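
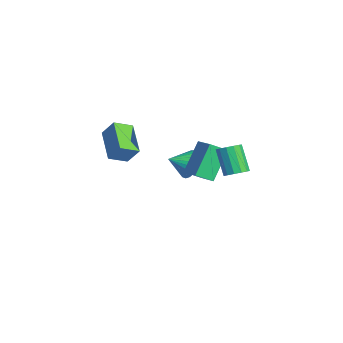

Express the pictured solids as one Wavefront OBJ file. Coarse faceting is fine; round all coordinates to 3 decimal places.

v -1.146 -3.172 1.566
v -2.843 -2.926 2.261
v -1.2 -2.184 1.084
v -2.897 -1.939 1.779
v -0.703 -2.701 2.481
v -2.4 -2.456 3.176
v -0.757 -1.714 1.999
v -2.454 -1.468 2.694
v -2.062 1.004 -1.043
v -2.871 2.063 0.461
v -1.996 1.926 -1.657
v -2.805 2.985 -0.152
v -0.975 1.215 -0.608
v -1.784 2.274 0.897
v -0.909 2.137 -1.221
v -1.718 3.196 0.283
v 3.109 1.707 2.161
v 3.499 2.086 2.479
v 2.541 2.051 3.697
v 2.151 1.673 3.379
v 3.273 2.298 2.307
v 2.315 2.263 3.525
v 2.994 2.323 2.088
v 2.036 2.288 3.306
v 2.752 2.152 1.893
v 1.794 2.117 3.111
v 2.623 1.84 1.783
v 1.665 1.805 3.001
v 2.649 1.486 1.792
v 1.691 1.451 3.01
v 2.82 1.202 1.919
v 1.862 1.168 3.137
v 3.084 1.079 2.123
v 2.126 1.044 3.341
v 3.355 1.155 2.339
v 2.397 1.12 3.557
v 3.548 1.407 2.498
v 2.59 1.372 3.716
v 3.602 1.754 2.55
v 2.644 1.719 3.768
v -3.562 1.865 -1.656
v -2.873 2.118 -1.135
v -3.618 0.755 -1.044
v -3.168 2.241 -0.94
v -3.531 2.299 -0.868
v -3.899 2.282 -0.933
v -4.209 2.192 -1.123
v -4.407 2.047 -1.405
v -4.459 1.87 -1.731
v -4.356 1.692 -2.044
v -4.115 1.544 -2.289
v -3.779 1.452 -2.426
v -3.405 1.431 -2.429
v -3.059 1.485 -2.299
v -2.799 1.606 -2.057
v -2.671 1.771 -1.747
v -2.698 1.952 -1.421
f 2 4 1
f 5 2 1
f 1 4 3
f 3 5 1
f 2 8 4
f 6 2 5
f 6 8 2
f 4 8 3
f 7 5 3
f 3 8 7
f 7 6 5
f 8 6 7
f 10 12 9
f 13 10 9
f 9 12 11
f 11 13 9
f 10 16 12
f 14 10 13
f 14 16 10
f 12 16 11
f 15 13 11
f 11 16 15
f 15 14 13
f 16 14 15
f 18 17 21
f 18 21 19
f 19 21 22
f 19 22 20
f 21 17 23
f 21 23 22
f 22 23 24
f 22 24 20
f 23 17 25
f 23 25 24
f 24 25 26
f 24 26 20
f 25 17 27
f 25 27 26
f 26 27 28
f 26 28 20
f 27 17 29
f 27 29 28
f 28 29 30
f 28 30 20
f 29 17 31
f 29 31 30
f 30 31 32
f 30 32 20
f 31 17 33
f 31 33 32
f 32 33 34
f 32 34 20
f 33 17 35
f 33 35 34
f 34 35 36
f 34 36 20
f 35 17 37
f 35 37 36
f 36 37 38
f 36 38 20
f 37 17 39
f 37 39 38
f 38 39 40
f 38 40 20
f 39 17 18
f 39 18 40
f 40 18 19
f 40 19 20
f 42 41 44
f 42 44 43
f 44 41 45
f 44 45 43
f 45 41 46
f 45 46 43
f 46 41 47
f 46 47 43
f 47 41 48
f 47 48 43
f 48 41 49
f 48 49 43
f 49 41 50
f 49 50 43
f 50 41 51
f 50 51 43
f 51 41 52
f 51 52 43
f 52 41 53
f 52 53 43
f 53 41 54
f 53 54 43
f 54 41 55
f 54 55 43
f 55 41 56
f 55 56 43
f 56 41 57
f 56 57 43
f 57 41 42
f 57 42 43



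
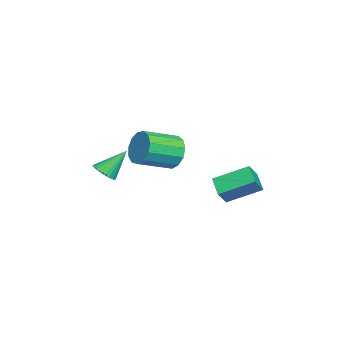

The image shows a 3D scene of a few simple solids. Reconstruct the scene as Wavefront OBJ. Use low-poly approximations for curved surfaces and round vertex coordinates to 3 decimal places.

v 0.625 -1.811 2.081
v 1.05 -2.047 2.433
v 0.195 -0.949 3.179
v 1.165 -1.867 2.337
v 1.198 -1.679 2.202
v 1.144 -1.51 2.049
v 1.011 -1.388 1.901
v 0.819 -1.329 1.78
v 0.598 -1.344 1.705
v 0.381 -1.43 1.687
v 0.201 -1.574 1.729
v 0.086 -1.754 1.825
v 0.053 -1.943 1.96
v 0.107 -2.111 2.113
v 0.24 -2.234 2.262
v 0.432 -2.292 2.383
v 0.653 -2.277 2.458
v 0.87 -2.191 2.476
v 1.173 1.149 3.68
v 1.655 1.165 2.981
v 2.509 -0.092 3.54
v 2.027 -0.109 4.24
v 1.869 1.452 3.299
v 2.724 0.195 3.858
v 1.862 1.643 3.738
v 2.716 0.385 4.298
v 1.636 1.677 4.159
v 2.491 0.419 4.718
v 1.263 1.543 4.428
v 2.118 0.285 4.987
v 0.861 1.284 4.46
v 1.716 0.026 5.019
v 0.559 0.982 4.244
v 1.413 -0.275 4.803
v 0.451 0.733 3.849
v 1.305 -0.524 4.408
v 0.572 0.616 3.401
v 1.426 -0.641 3.96
v 0.884 0.668 3.041
v 1.739 -0.589 3.601
v 1.288 0.873 2.885
v 2.142 -0.385 3.444
v -1.005 2.999 -0.062
v -1.834 2.644 0.436
v -1.202 4.511 0.689
v -2.03 4.157 1.187
v -0.47 2.723 0.633
v -1.298 2.369 1.131
v -0.666 4.236 1.384
v -1.495 3.881 1.882
f 2 1 4
f 2 4 3
f 4 1 5
f 4 5 3
f 5 1 6
f 5 6 3
f 6 1 7
f 6 7 3
f 7 1 8
f 7 8 3
f 8 1 9
f 8 9 3
f 9 1 10
f 9 10 3
f 10 1 11
f 10 11 3
f 11 1 12
f 11 12 3
f 12 1 13
f 12 13 3
f 13 1 14
f 13 14 3
f 14 1 15
f 14 15 3
f 15 1 16
f 15 16 3
f 16 1 17
f 16 17 3
f 17 1 18
f 17 18 3
f 18 1 2
f 18 2 3
f 20 19 23
f 20 23 21
f 21 23 24
f 21 24 22
f 23 19 25
f 23 25 24
f 24 25 26
f 24 26 22
f 25 19 27
f 25 27 26
f 26 27 28
f 26 28 22
f 27 19 29
f 27 29 28
f 28 29 30
f 28 30 22
f 29 19 31
f 29 31 30
f 30 31 32
f 30 32 22
f 31 19 33
f 31 33 32
f 32 33 34
f 32 34 22
f 33 19 35
f 33 35 34
f 34 35 36
f 34 36 22
f 35 19 37
f 35 37 36
f 36 37 38
f 36 38 22
f 37 19 39
f 37 39 38
f 38 39 40
f 38 40 22
f 39 19 41
f 39 41 40
f 40 41 42
f 40 42 22
f 41 19 20
f 41 20 42
f 42 20 21
f 42 21 22
f 44 46 43
f 47 44 43
f 43 46 45
f 45 47 43
f 44 50 46
f 48 44 47
f 48 50 44
f 46 50 45
f 49 47 45
f 45 50 49
f 49 48 47
f 50 48 49



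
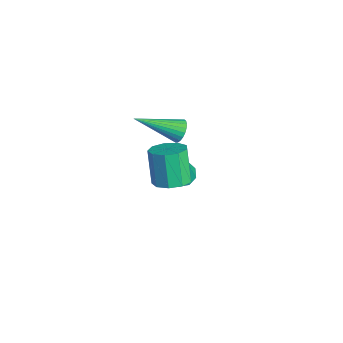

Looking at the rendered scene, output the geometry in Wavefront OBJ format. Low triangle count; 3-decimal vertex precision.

v 3.879 -1.134 0.199
v 4.548 -1.008 0.515
v 3.889 -0.88 1.857
v 3.221 -1.006 1.541
v 4.336 -0.564 0.369
v 3.678 -0.436 1.711
v 3.911 -0.387 0.143
v 3.253 -0.259 1.485
v 3.471 -0.559 -0.056
v 2.813 -0.431 1.285
v 3.222 -1 -0.136
v 2.563 -0.872 1.205
v 3.28 -1.504 -0.059
v 2.622 -1.376 1.282
v 3.619 -1.835 0.138
v 2.961 -1.707 1.48
v 4.079 -1.838 0.365
v 3.421 -1.709 1.706
v 4.446 -1.511 0.514
v 3.788 -1.383 1.855
v -0.22 1.028 -4.301
v 0.178 1.557 -4.454
v 0.42 0.992 -2.759
v -0.227 1.708 -4.282
v -0.629 1.54 -4.119
v -0.84 1.132 -4.041
v -0.76 0.676 -4.085
v -0.428 0.385 -4.23
v 0.001 0.394 -4.408
v 0.327 0.7 -4.536
v 0.397 1.16 -4.554
v 1.328 0.339 0.297
v 1.642 0.461 0.718
v 0.732 -1.319 1.223
v 1.462 0.556 0.772
v 1.262 0.618 0.754
v 1.071 0.637 0.666
v 0.92 0.611 0.522
v 0.831 0.544 0.343
v 0.817 0.445 0.158
v 0.882 0.33 -0.007
v 1.014 0.216 -0.125
v 1.194 0.121 -0.179
v 1.395 0.059 -0.16
v 1.585 0.04 -0.072
v 1.736 0.066 0.072
v 1.826 0.134 0.25
v 1.839 0.232 0.436
v 1.775 0.348 0.6
f 2 1 5
f 2 5 3
f 3 5 6
f 3 6 4
f 5 1 7
f 5 7 6
f 6 7 8
f 6 8 4
f 7 1 9
f 7 9 8
f 8 9 10
f 8 10 4
f 9 1 11
f 9 11 10
f 10 11 12
f 10 12 4
f 11 1 13
f 11 13 12
f 12 13 14
f 12 14 4
f 13 1 15
f 13 15 14
f 14 15 16
f 14 16 4
f 15 1 17
f 15 17 16
f 16 17 18
f 16 18 4
f 17 1 19
f 17 19 18
f 18 19 20
f 18 20 4
f 19 1 2
f 19 2 20
f 20 2 3
f 20 3 4
f 22 21 24
f 22 24 23
f 24 21 25
f 24 25 23
f 25 21 26
f 25 26 23
f 26 21 27
f 26 27 23
f 27 21 28
f 27 28 23
f 28 21 29
f 28 29 23
f 29 21 30
f 29 30 23
f 30 21 31
f 30 31 23
f 31 21 22
f 31 22 23
f 33 32 35
f 33 35 34
f 35 32 36
f 35 36 34
f 36 32 37
f 36 37 34
f 37 32 38
f 37 38 34
f 38 32 39
f 38 39 34
f 39 32 40
f 39 40 34
f 40 32 41
f 40 41 34
f 41 32 42
f 41 42 34
f 42 32 43
f 42 43 34
f 43 32 44
f 43 44 34
f 44 32 45
f 44 45 34
f 45 32 46
f 45 46 34
f 46 32 47
f 46 47 34
f 47 32 48
f 47 48 34
f 48 32 49
f 48 49 34
f 49 32 33
f 49 33 34



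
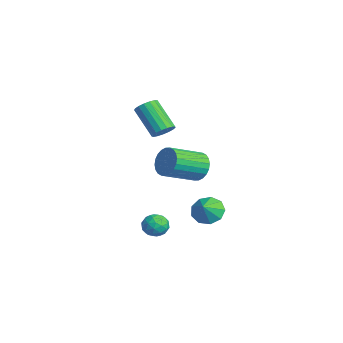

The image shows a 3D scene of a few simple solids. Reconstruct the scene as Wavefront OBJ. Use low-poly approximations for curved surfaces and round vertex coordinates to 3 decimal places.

v 0.669 2.314 -2.579
v 1.335 2.271 -3.241
v 1.331 1.846 -1.881
v 1.383 2.824 -2.915
v 1.097 3.138 -2.433
v 0.61 3.066 -2.019
v 0.151 2.643 -1.866
v -0.066 2.065 -2.048
v 0.061 1.604 -2.477
v 0.472 1.475 -2.955
v 0.975 1.739 -3.256
v -1.388 2.374 -0.292
v -0.973 2.822 0.449
v -0.437 0.893 1.313
v -0.852 0.446 0.572
v -1.324 2.781 0.576
v -0.787 0.852 1.439
v -1.684 2.678 0.57
v -1.147 0.749 1.433
v -1.999 2.529 0.433
v -1.462 0.6 1.296
v -2.221 2.356 0.185
v -1.684 0.428 1.049
v -2.317 2.186 -0.134
v -1.78 0.258 0.729
v -2.271 2.045 -0.478
v -1.734 0.117 0.385
v -2.09 1.954 -0.794
v -1.554 0.026 0.07
v -1.803 1.927 -1.033
v -1.267 -0.002 -0.169
v -1.453 1.968 -1.159
v -0.916 0.039 -0.296
v -1.093 2.071 -1.153
v -0.556 0.142 -0.29
v -0.778 2.22 -1.016
v -0.241 0.291 -0.153
v -0.556 2.392 -0.769
v -0.019 0.464 0.095
v -0.46 2.562 -0.449
v 0.077 0.634 0.414
v -0.506 2.703 -0.105
v 0.031 0.775 0.758
v -0.686 2.794 0.21
v -0.15 0.866 1.074
v -1.367 0.479 2.543
v -0.832 0.224 2.916
v -2.138 -0.394 4.369
v -2.673 -0.139 3.997
v -0.861 0.54 3.023
v -2.168 -0.078 4.477
v -1.006 0.842 3.021
v -2.313 0.224 4.475
v -1.234 1.06 2.909
v -2.541 0.443 4.363
v -1.492 1.146 2.714
v -2.799 0.528 4.168
v -1.722 1.079 2.479
v -3.028 0.461 3.933
v -1.87 0.874 2.259
v -3.176 0.256 3.713
v -1.903 0.579 2.104
v -3.209 -0.039 3.558
v -1.813 0.261 2.05
v -3.119 -0.357 3.503
v -1.621 -0.007 2.108
v -2.927 -0.625 3.562
v -1.37 -0.164 2.267
v -2.677 -0.782 3.72
v -1.119 -0.174 2.488
v -2.426 -0.791 3.942
v -0.925 -0.034 2.722
v -2.232 -0.651 4.176
v -0.023 0.343 -3.791
v 0.706 0.083 -3.64
v -0.486 -0.823 -3.56
v 0.243 -1.083 -3.409
v -0.107 -0.58 -2.913
v 0.179 0.141 -3.056
v 0.041 -0.881 -4.144
v 0.327 -0.16 -4.287
v 0.746 -0.673 -3.858
v 0.654 -0.487 -3.097
v -0.434 -0.253 -4.103
v -0.526 -0.067 -3.342
v 0.382 0.316 -3.735
v -0.162 -1.056 -3.465
v -0.368 -0.76 -3.173
v 0.061 -0.912 -3.084
v 0.072 0.35 -3.392
v 0.501 0.197 -3.303
v 0.023 -0.193 -2.876
v -0.281 -0.937 -3.897
v 0.148 -1.09 -3.808
v 0.159 0.172 -4.116
v 0.588 0.02 -4.027
v 0.197 -0.547 -4.324
v 0.834 -0.282 -3.775
v 0.562 -0.967 -3.639
v 0.443 -0.849 -4.072
v 0.611 -0.425 -4.155
v 0.78 -0.172 -3.328
v 0.508 -0.858 -3.192
v 0.302 -0.562 -2.901
v 0.47 -0.138 -2.985
v 0.803 -0.617 -3.456
v -0.288 0.118 -4.008
v -0.56 -0.568 -3.872
v -0.25 -0.602 -4.215
v -0.082 -0.178 -4.299
v -0.342 0.227 -3.561
v -0.614 -0.458 -3.425
v -0.391 -0.315 -3.045
v -0.223 0.109 -3.128
v -0.583 -0.123 -3.744
f 2 1 4
f 2 4 3
f 4 1 5
f 4 5 3
f 5 1 6
f 5 6 3
f 6 1 7
f 6 7 3
f 7 1 8
f 7 8 3
f 8 1 9
f 8 9 3
f 9 1 10
f 9 10 3
f 10 1 11
f 10 11 3
f 11 1 2
f 11 2 3
f 13 12 16
f 13 16 14
f 14 16 17
f 14 17 15
f 16 12 18
f 16 18 17
f 17 18 19
f 17 19 15
f 18 12 20
f 18 20 19
f 19 20 21
f 19 21 15
f 20 12 22
f 20 22 21
f 21 22 23
f 21 23 15
f 22 12 24
f 22 24 23
f 23 24 25
f 23 25 15
f 24 12 26
f 24 26 25
f 25 26 27
f 25 27 15
f 26 12 28
f 26 28 27
f 27 28 29
f 27 29 15
f 28 12 30
f 28 30 29
f 29 30 31
f 29 31 15
f 30 12 32
f 30 32 31
f 31 32 33
f 31 33 15
f 32 12 34
f 32 34 33
f 33 34 35
f 33 35 15
f 34 12 36
f 34 36 35
f 35 36 37
f 35 37 15
f 36 12 38
f 36 38 37
f 37 38 39
f 37 39 15
f 38 12 40
f 38 40 39
f 39 40 41
f 39 41 15
f 40 12 42
f 40 42 41
f 41 42 43
f 41 43 15
f 42 12 44
f 42 44 43
f 43 44 45
f 43 45 15
f 44 12 13
f 44 13 45
f 45 13 14
f 45 14 15
f 47 46 50
f 47 50 48
f 48 50 51
f 48 51 49
f 50 46 52
f 50 52 51
f 51 52 53
f 51 53 49
f 52 46 54
f 52 54 53
f 53 54 55
f 53 55 49
f 54 46 56
f 54 56 55
f 55 56 57
f 55 57 49
f 56 46 58
f 56 58 57
f 57 58 59
f 57 59 49
f 58 46 60
f 58 60 59
f 59 60 61
f 59 61 49
f 60 46 62
f 60 62 61
f 61 62 63
f 61 63 49
f 62 46 64
f 62 64 63
f 63 64 65
f 63 65 49
f 64 46 66
f 64 66 65
f 65 66 67
f 65 67 49
f 66 46 68
f 66 68 67
f 67 68 69
f 67 69 49
f 68 46 70
f 68 70 69
f 69 70 71
f 69 71 49
f 70 46 72
f 70 72 71
f 71 72 73
f 71 73 49
f 72 46 47
f 72 47 73
f 73 47 48
f 73 48 49
f 74 111 90
f 111 85 114
f 90 114 79
f 111 114 90
f 74 90 86
f 90 79 91
f 86 91 75
f 90 91 86
f 74 86 95
f 86 75 96
f 95 96 81
f 86 96 95
f 74 95 107
f 95 81 110
f 107 110 84
f 95 110 107
f 74 107 111
f 107 84 115
f 111 115 85
f 107 115 111
f 75 91 102
f 91 79 105
f 102 105 83
f 91 105 102
f 79 114 92
f 114 85 113
f 92 113 78
f 114 113 92
f 85 115 112
f 115 84 108
f 112 108 76
f 115 108 112
f 84 110 109
f 110 81 97
f 109 97 80
f 110 97 109
f 81 96 101
f 96 75 98
f 101 98 82
f 96 98 101
f 77 103 89
f 103 83 104
f 89 104 78
f 103 104 89
f 77 89 87
f 89 78 88
f 87 88 76
f 89 88 87
f 77 87 94
f 87 76 93
f 94 93 80
f 87 93 94
f 77 94 99
f 94 80 100
f 99 100 82
f 94 100 99
f 77 99 103
f 99 82 106
f 103 106 83
f 99 106 103
f 78 104 92
f 104 83 105
f 92 105 79
f 104 105 92
f 76 88 112
f 88 78 113
f 112 113 85
f 88 113 112
f 80 93 109
f 93 76 108
f 109 108 84
f 93 108 109
f 82 100 101
f 100 80 97
f 101 97 81
f 100 97 101
f 83 106 102
f 106 82 98
f 102 98 75
f 106 98 102



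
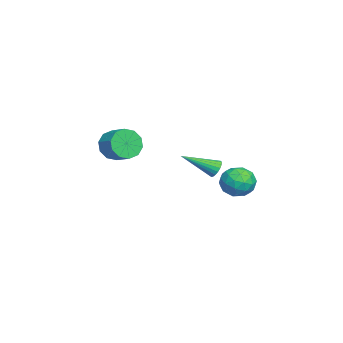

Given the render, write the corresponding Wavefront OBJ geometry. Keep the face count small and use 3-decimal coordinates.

v 2.283 2.963 -1.157
v 3.194 2.899 -1.223
v 2.166 1.501 -1.357
v 3.077 1.437 -1.423
v 2.689 1.644 -0.621
v 2.762 2.548 -0.497
v 2.598 1.852 -2.083
v 2.671 2.756 -1.959
v 3.388 2.213 -1.795
v 3.445 2.084 -0.891
v 1.915 2.316 -1.689
v 1.972 2.187 -0.785
v 2.749 3.059 -1.172
v 2.611 1.341 -1.408
v 2.384 1.463 -0.936
v 2.919 1.425 -0.975
v 2.495 2.853 -0.746
v 3.03 2.815 -0.784
v 2.734 2.078 -0.43
v 2.33 1.585 -1.796
v 2.865 1.547 -1.834
v 2.441 2.975 -1.605
v 2.976 2.937 -1.644
v 2.626 2.322 -2.15
v 3.398 2.618 -1.547
v 3.329 1.759 -1.665
v 3.048 2.003 -2.053
v 3.091 2.534 -1.98
v 3.431 2.543 -1.016
v 3.362 1.684 -1.134
v 3.135 1.805 -0.662
v 3.177 2.336 -0.589
v 3.546 2.139 -1.353
v 1.998 2.716 -1.446
v 1.929 1.857 -1.564
v 2.183 2.064 -1.991
v 2.225 2.595 -1.918
v 2.031 2.641 -0.915
v 1.962 1.782 -1.033
v 2.269 1.866 -0.6
v 2.312 2.397 -0.527
v 1.814 2.261 -1.227
v -2.591 0.781 -2.675
v -2.335 1.063 -2.279
v -2.209 -0.901 -1.725
v -2.566 1.056 -2.199
v -2.802 0.994 -2.214
v -2.997 0.89 -2.32
v -3.111 0.764 -2.497
v -3.122 0.642 -2.708
v -3.028 0.548 -2.914
v -2.847 0.499 -3.072
v -2.616 0.507 -3.151
v -2.38 0.569 -3.136
v -2.185 0.673 -3.03
v -2.071 0.799 -2.854
v -2.06 0.921 -2.642
v -2.154 1.015 -2.437
v -2.034 -4.1 -1.065
v -1.407 -4.384 -1.691
v -0.68 -3.684 -1.28
v -1.306 -3.4 -0.655
v -1.7 -3.945 -1.92
v -0.973 -3.245 -1.509
v -2.12 -3.566 -1.822
v -1.393 -2.866 -1.411
v -2.508 -3.391 -1.435
v -1.781 -2.69 -1.024
v -2.714 -3.486 -0.907
v -1.987 -2.786 -0.496
v -2.66 -3.816 -0.44
v -1.933 -3.116 -0.029
v -2.367 -4.255 -0.211
v -1.64 -3.555 0.2
v -1.947 -4.634 -0.309
v -1.22 -3.934 0.102
v -1.559 -4.81 -0.696
v -0.832 -4.109 -0.285
v -1.353 -4.714 -1.224
v -0.626 -4.014 -0.813
f 1 38 17
f 38 12 41
f 17 41 6
f 38 41 17
f 1 17 13
f 17 6 18
f 13 18 2
f 17 18 13
f 1 13 22
f 13 2 23
f 22 23 8
f 13 23 22
f 1 22 34
f 22 8 37
f 34 37 11
f 22 37 34
f 1 34 38
f 34 11 42
f 38 42 12
f 34 42 38
f 2 18 29
f 18 6 32
f 29 32 10
f 18 32 29
f 6 41 19
f 41 12 40
f 19 40 5
f 41 40 19
f 12 42 39
f 42 11 35
f 39 35 3
f 42 35 39
f 11 37 36
f 37 8 24
f 36 24 7
f 37 24 36
f 8 23 28
f 23 2 25
f 28 25 9
f 23 25 28
f 4 30 16
f 30 10 31
f 16 31 5
f 30 31 16
f 4 16 14
f 16 5 15
f 14 15 3
f 16 15 14
f 4 14 21
f 14 3 20
f 21 20 7
f 14 20 21
f 4 21 26
f 21 7 27
f 26 27 9
f 21 27 26
f 4 26 30
f 26 9 33
f 30 33 10
f 26 33 30
f 5 31 19
f 31 10 32
f 19 32 6
f 31 32 19
f 3 15 39
f 15 5 40
f 39 40 12
f 15 40 39
f 7 20 36
f 20 3 35
f 36 35 11
f 20 35 36
f 9 27 28
f 27 7 24
f 28 24 8
f 27 24 28
f 10 33 29
f 33 9 25
f 29 25 2
f 33 25 29
f 44 43 46
f 44 46 45
f 46 43 47
f 46 47 45
f 47 43 48
f 47 48 45
f 48 43 49
f 48 49 45
f 49 43 50
f 49 50 45
f 50 43 51
f 50 51 45
f 51 43 52
f 51 52 45
f 52 43 53
f 52 53 45
f 53 43 54
f 53 54 45
f 54 43 55
f 54 55 45
f 55 43 56
f 55 56 45
f 56 43 57
f 56 57 45
f 57 43 58
f 57 58 45
f 58 43 44
f 58 44 45
f 60 59 63
f 60 63 61
f 61 63 64
f 61 64 62
f 63 59 65
f 63 65 64
f 64 65 66
f 64 66 62
f 65 59 67
f 65 67 66
f 66 67 68
f 66 68 62
f 67 59 69
f 67 69 68
f 68 69 70
f 68 70 62
f 69 59 71
f 69 71 70
f 70 71 72
f 70 72 62
f 71 59 73
f 71 73 72
f 72 73 74
f 72 74 62
f 73 59 75
f 73 75 74
f 74 75 76
f 74 76 62
f 75 59 77
f 75 77 76
f 76 77 78
f 76 78 62
f 77 59 79
f 77 79 78
f 78 79 80
f 78 80 62
f 79 59 60
f 79 60 80
f 80 60 61
f 80 61 62



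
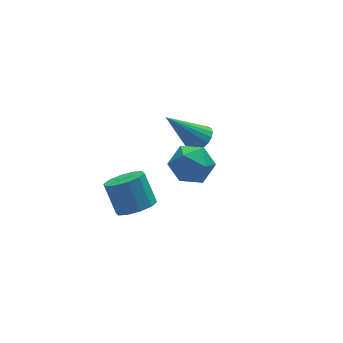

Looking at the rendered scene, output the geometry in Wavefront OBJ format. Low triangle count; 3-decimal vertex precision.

v 0.37 -0.859 4.467
v 1.066 -1.49 4.698
v -0.006 -1.73 3.222
v 0.69 -2.361 3.453
v -0.096 -2.282 4.011
v 0.136 -1.744 4.781
v 0.924 -1.476 3.139
v 1.156 -0.938 3.909
v 1.408 -1.871 3.877
v 0.778 -2.369 4.416
v 0.282 -0.851 3.504
v -0.348 -1.349 4.043
v -0.644 1.398 -1.324
v -0.209 0.808 -0.836
v -0.421 1.653 0.373
v -0.856 2.242 -0.116
v 0.151 1.169 -1.025
v -0.061 2.014 0.184
v 0.208 1.617 -1.328
v -0.004 2.462 -0.119
v -0.06 1.981 -1.63
v -0.273 2.826 -0.421
v -0.552 2.122 -1.815
v -0.764 2.967 -0.606
v -1.079 1.987 -1.813
v -1.291 2.832 -0.604
v -1.439 1.626 -1.624
v -1.651 2.471 -0.415
v -1.496 1.178 -1.321
v -1.708 2.023 -0.112
v -1.227 0.814 -1.019
v -1.44 1.659 0.19
v -0.736 0.673 -0.834
v -0.948 1.518 0.375
v 2.773 3.158 0.414
v 3.318 3.269 0.854
v 1.447 3.582 1.946
v 3.268 3.555 0.732
v 3.119 3.763 0.546
v 2.902 3.852 0.334
v 2.659 3.802 0.138
v 2.439 3.626 -0.004
v 2.285 3.356 -0.063
v 2.227 3.048 -0.027
v 2.277 2.761 0.095
v 2.426 2.553 0.281
v 2.643 2.465 0.493
v 2.886 2.514 0.69
v 3.106 2.691 0.831
v 3.26 2.96 0.89
f 1 12 6
f 1 6 2
f 1 2 8
f 1 8 11
f 1 11 12
f 2 6 10
f 6 12 5
f 12 11 3
f 11 8 7
f 8 2 9
f 4 10 5
f 4 5 3
f 4 3 7
f 4 7 9
f 4 9 10
f 5 10 6
f 3 5 12
f 7 3 11
f 9 7 8
f 10 9 2
f 14 13 17
f 14 17 15
f 15 17 18
f 15 18 16
f 17 13 19
f 17 19 18
f 18 19 20
f 18 20 16
f 19 13 21
f 19 21 20
f 20 21 22
f 20 22 16
f 21 13 23
f 21 23 22
f 22 23 24
f 22 24 16
f 23 13 25
f 23 25 24
f 24 25 26
f 24 26 16
f 25 13 27
f 25 27 26
f 26 27 28
f 26 28 16
f 27 13 29
f 27 29 28
f 28 29 30
f 28 30 16
f 29 13 31
f 29 31 30
f 30 31 32
f 30 32 16
f 31 13 33
f 31 33 32
f 32 33 34
f 32 34 16
f 33 13 14
f 33 14 34
f 34 14 15
f 34 15 16
f 36 35 38
f 36 38 37
f 38 35 39
f 38 39 37
f 39 35 40
f 39 40 37
f 40 35 41
f 40 41 37
f 41 35 42
f 41 42 37
f 42 35 43
f 42 43 37
f 43 35 44
f 43 44 37
f 44 35 45
f 44 45 37
f 45 35 46
f 45 46 37
f 46 35 47
f 46 47 37
f 47 35 48
f 47 48 37
f 48 35 49
f 48 49 37
f 49 35 50
f 49 50 37
f 50 35 36
f 50 36 37



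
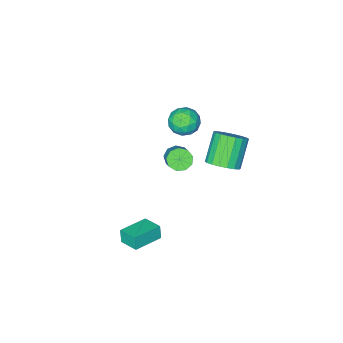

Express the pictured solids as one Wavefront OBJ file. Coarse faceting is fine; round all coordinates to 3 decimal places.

v -3.625 -2.027 -0.032
v -2.685 -1.662 -0.181
v -2.995 -3.318 0.781
v -2.055 -2.953 0.632
v -2.696 -2.468 1.259
v -3.085 -1.67 0.757
v -2.595 -3.31 -0.157
v -2.984 -2.512 -0.659
v -2.048 -2.455 -0.258
v -2.11 -1.935 0.617
v -3.57 -3.045 -0.017
v -3.632 -2.525 0.858
v -3.21 -1.731 -0.178
v -2.47 -3.249 0.778
v -2.847 -2.964 1.146
v -2.294 -2.749 1.059
v -3.446 -1.736 0.374
v -2.893 -1.522 0.286
v -2.9 -1.995 1.132
v -2.787 -3.458 0.314
v -2.234 -3.244 0.226
v -3.386 -2.231 -0.459
v -2.833 -2.016 -0.546
v -2.78 -2.985 -0.532
v -2.283 -1.983 -0.311
v -1.913 -2.742 0.167
v -2.23 -2.951 -0.297
v -2.459 -2.482 -0.592
v -2.32 -1.677 0.203
v -1.95 -2.436 0.681
v -2.327 -2.151 1.05
v -2.555 -1.682 0.755
v -1.945 -2.143 0.158
v -3.73 -2.544 -0.081
v -3.36 -3.303 0.397
v -3.125 -3.298 -0.155
v -3.353 -2.829 -0.45
v -3.767 -2.238 0.433
v -3.397 -2.997 0.911
v -3.221 -2.498 1.192
v -3.45 -2.029 0.897
v -3.735 -2.837 0.442
v -0.507 3.988 3.07
v 0.168 3.302 3.254
v -0.939 2.605 4.714
v -1.613 3.292 4.53
v 0.295 3.633 3.508
v -0.812 2.936 4.968
v 0.263 4.034 3.675
v -0.844 3.338 5.135
v 0.078 4.427 3.723
v -1.029 3.73 5.183
v -0.222 4.732 3.641
v -1.329 4.036 5.101
v -0.579 4.89 3.446
v -1.686 4.194 4.906
v -0.921 4.87 3.176
v -2.028 4.173 4.636
v -1.181 4.675 2.886
v -2.288 3.978 4.346
v -1.308 4.344 2.632
v -2.415 3.647 4.092
v -1.276 3.942 2.465
v -2.383 3.246 3.925
v -1.091 3.55 2.417
v -2.198 2.853 3.877
v -0.791 3.244 2.499
v -1.898 2.548 3.959
v -0.434 3.086 2.694
v -1.541 2.39 4.154
v -0.092 3.107 2.964
v -1.199 2.41 4.424
v 2.288 0.769 -4.122
v 2.195 0.552 -3.253
v 2.172 1.99 -3.829
v 2.08 1.773 -2.961
v 4.1 0.887 -3.899
v 4.008 0.67 -3.031
v 3.985 2.108 -3.607
v 3.892 1.891 -2.738
v -0.065 0.484 1.131
v 0.609 0.379 0.844
v 1.399 1.691 2.222
v 0.725 1.796 2.509
v 0.379 0.764 0.61
v 1.169 2.076 1.987
v -0.059 1.018 0.619
v 0.731 2.33 1.997
v -0.5 1.022 0.868
v 0.29 2.334 2.246
v -0.737 0.774 1.24
v 0.053 2.086 2.618
v -0.66 0.39 1.561
v 0.13 1.703 2.939
v -0.304 0.051 1.681
v 0.485 1.363 3.059
v 0.163 -0.086 1.544
v 0.953 1.226 2.921
v 0.524 0.043 1.213
v 1.314 1.355 2.591
f 1 38 17
f 38 12 41
f 17 41 6
f 38 41 17
f 1 17 13
f 17 6 18
f 13 18 2
f 17 18 13
f 1 13 22
f 13 2 23
f 22 23 8
f 13 23 22
f 1 22 34
f 22 8 37
f 34 37 11
f 22 37 34
f 1 34 38
f 34 11 42
f 38 42 12
f 34 42 38
f 2 18 29
f 18 6 32
f 29 32 10
f 18 32 29
f 6 41 19
f 41 12 40
f 19 40 5
f 41 40 19
f 12 42 39
f 42 11 35
f 39 35 3
f 42 35 39
f 11 37 36
f 37 8 24
f 36 24 7
f 37 24 36
f 8 23 28
f 23 2 25
f 28 25 9
f 23 25 28
f 4 30 16
f 30 10 31
f 16 31 5
f 30 31 16
f 4 16 14
f 16 5 15
f 14 15 3
f 16 15 14
f 4 14 21
f 14 3 20
f 21 20 7
f 14 20 21
f 4 21 26
f 21 7 27
f 26 27 9
f 21 27 26
f 4 26 30
f 26 9 33
f 30 33 10
f 26 33 30
f 5 31 19
f 31 10 32
f 19 32 6
f 31 32 19
f 3 15 39
f 15 5 40
f 39 40 12
f 15 40 39
f 7 20 36
f 20 3 35
f 36 35 11
f 20 35 36
f 9 27 28
f 27 7 24
f 28 24 8
f 27 24 28
f 10 33 29
f 33 9 25
f 29 25 2
f 33 25 29
f 44 43 47
f 44 47 45
f 45 47 48
f 45 48 46
f 47 43 49
f 47 49 48
f 48 49 50
f 48 50 46
f 49 43 51
f 49 51 50
f 50 51 52
f 50 52 46
f 51 43 53
f 51 53 52
f 52 53 54
f 52 54 46
f 53 43 55
f 53 55 54
f 54 55 56
f 54 56 46
f 55 43 57
f 55 57 56
f 56 57 58
f 56 58 46
f 57 43 59
f 57 59 58
f 58 59 60
f 58 60 46
f 59 43 61
f 59 61 60
f 60 61 62
f 60 62 46
f 61 43 63
f 61 63 62
f 62 63 64
f 62 64 46
f 63 43 65
f 63 65 64
f 64 65 66
f 64 66 46
f 65 43 67
f 65 67 66
f 66 67 68
f 66 68 46
f 67 43 69
f 67 69 68
f 68 69 70
f 68 70 46
f 69 43 71
f 69 71 70
f 70 71 72
f 70 72 46
f 71 43 44
f 71 44 72
f 72 44 45
f 72 45 46
f 74 76 73
f 77 74 73
f 73 76 75
f 75 77 73
f 74 80 76
f 78 74 77
f 78 80 74
f 76 80 75
f 79 77 75
f 75 80 79
f 79 78 77
f 80 78 79
f 82 81 85
f 82 85 83
f 83 85 86
f 83 86 84
f 85 81 87
f 85 87 86
f 86 87 88
f 86 88 84
f 87 81 89
f 87 89 88
f 88 89 90
f 88 90 84
f 89 81 91
f 89 91 90
f 90 91 92
f 90 92 84
f 91 81 93
f 91 93 92
f 92 93 94
f 92 94 84
f 93 81 95
f 93 95 94
f 94 95 96
f 94 96 84
f 95 81 97
f 95 97 96
f 96 97 98
f 96 98 84
f 97 81 99
f 97 99 98
f 98 99 100
f 98 100 84
f 99 81 82
f 99 82 100
f 100 82 83
f 100 83 84



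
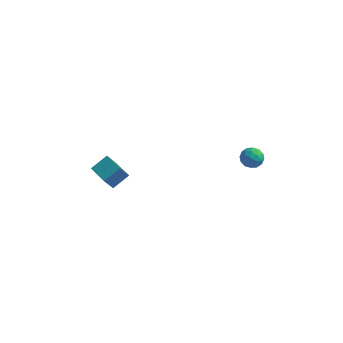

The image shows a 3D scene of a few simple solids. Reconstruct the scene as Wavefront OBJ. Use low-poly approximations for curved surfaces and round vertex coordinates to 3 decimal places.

v 3.322 -0.215 1.693
v 3.595 0.232 2.163
v 4.365 -0.412 1.277
v 4.638 0.035 1.747
v 4.369 -0.58 1.961
v 3.724 -0.458 2.218
v 4.236 0.278 1.222
v 3.591 0.4 1.479
v 4.159 0.537 1.873
v 4.241 0.007 2.329
v 3.719 -0.187 1.111
v 3.801 -0.717 1.567
v 3.367 0.026 1.965
v 4.593 -0.206 1.475
v 4.435 -0.567 1.601
v 4.595 -0.304 1.878
v 3.443 -0.38 1.997
v 3.603 -0.117 2.273
v 4.058 -0.594 2.154
v 4.357 -0.063 1.167
v 4.517 0.2 1.443
v 3.365 0.124 1.562
v 3.525 0.387 1.839
v 3.902 0.414 1.286
v 3.859 0.468 2.07
v 4.472 0.352 1.826
v 4.236 0.495 1.517
v 3.857 0.567 1.668
v 3.907 0.156 2.339
v 4.52 0.041 2.094
v 4.362 -0.321 2.22
v 3.983 -0.249 2.371
v 4.239 0.336 2.168
v 3.44 -0.221 1.346
v 4.053 -0.336 1.101
v 3.977 0.069 1.069
v 3.598 0.141 1.22
v 3.488 -0.532 1.614
v 4.101 -0.648 1.37
v 4.103 -0.747 1.772
v 3.724 -0.675 1.923
v 3.721 -0.516 1.272
v -4.461 -2.471 0.03
v -3.85 -1.657 0.648
v -4.147 -1.993 -0.909
v -3.536 -1.18 -0.292
v -3.344 -3.28 -0.008
v -2.733 -2.467 0.609
v -3.03 -2.803 -0.948
v -2.419 -1.989 -0.33
f 1 38 17
f 38 12 41
f 17 41 6
f 38 41 17
f 1 17 13
f 17 6 18
f 13 18 2
f 17 18 13
f 1 13 22
f 13 2 23
f 22 23 8
f 13 23 22
f 1 22 34
f 22 8 37
f 34 37 11
f 22 37 34
f 1 34 38
f 34 11 42
f 38 42 12
f 34 42 38
f 2 18 29
f 18 6 32
f 29 32 10
f 18 32 29
f 6 41 19
f 41 12 40
f 19 40 5
f 41 40 19
f 12 42 39
f 42 11 35
f 39 35 3
f 42 35 39
f 11 37 36
f 37 8 24
f 36 24 7
f 37 24 36
f 8 23 28
f 23 2 25
f 28 25 9
f 23 25 28
f 4 30 16
f 30 10 31
f 16 31 5
f 30 31 16
f 4 16 14
f 16 5 15
f 14 15 3
f 16 15 14
f 4 14 21
f 14 3 20
f 21 20 7
f 14 20 21
f 4 21 26
f 21 7 27
f 26 27 9
f 21 27 26
f 4 26 30
f 26 9 33
f 30 33 10
f 26 33 30
f 5 31 19
f 31 10 32
f 19 32 6
f 31 32 19
f 3 15 39
f 15 5 40
f 39 40 12
f 15 40 39
f 7 20 36
f 20 3 35
f 36 35 11
f 20 35 36
f 9 27 28
f 27 7 24
f 28 24 8
f 27 24 28
f 10 33 29
f 33 9 25
f 29 25 2
f 33 25 29
f 44 46 43
f 47 44 43
f 43 46 45
f 45 47 43
f 44 50 46
f 48 44 47
f 48 50 44
f 46 50 45
f 49 47 45
f 45 50 49
f 49 48 47
f 50 48 49



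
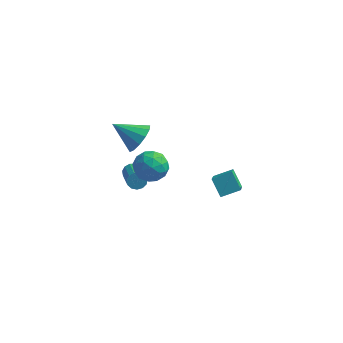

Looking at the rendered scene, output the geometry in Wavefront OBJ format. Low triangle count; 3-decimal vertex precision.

v -3.283 1.356 -0.698
v -2.79 1.426 0.075
v -4.637 1.204 0.178
v -2.928 1.908 -0.054
v -3.178 2.215 -0.388
v -3.462 2.25 -0.821
v -3.689 2 -1.214
v -3.787 1.546 -1.444
v -3.725 1.031 -1.437
v -3.523 0.62 -1.195
v -3.244 0.442 -0.796
v -2.978 0.554 -0.365
v -2.809 0.921 -0.041
v -1.671 -2.284 2.024
v -1.077 -1.822 1.523
v -1.423 -3.478 1.217
v -0.829 -3.016 0.716
v -0.636 -3.216 1.576
v -0.789 -2.478 2.076
v -1.711 -2.822 0.664
v -1.864 -2.084 1.164
v -1.101 -2.154 0.683
v -0.437 -2.398 1.247
v -2.063 -2.902 1.493
v -1.399 -3.146 2.057
v -1.396 -1.948 1.845
v -1.104 -3.352 0.895
v -0.991 -3.469 1.401
v -0.642 -3.198 1.107
v -1.227 -2.334 2.169
v -0.878 -2.062 1.875
v -0.618 -2.881 1.906
v -1.622 -3.238 0.865
v -1.273 -2.966 0.571
v -1.858 -2.102 1.633
v -1.509 -1.831 1.339
v -1.882 -2.419 0.834
v -1.061 -1.872 1.056
v -0.915 -2.574 0.582
v -1.433 -2.46 0.552
v -1.523 -2.026 0.845
v -0.67 -2.015 1.388
v -0.525 -2.717 0.913
v -0.411 -2.834 1.419
v -0.502 -2.4 1.712
v -0.685 -2.21 0.894
v -1.975 -2.583 1.827
v -1.83 -3.285 1.352
v -1.998 -2.9 1.028
v -2.089 -2.466 1.321
v -1.585 -2.726 2.158
v -1.439 -3.428 1.684
v -0.977 -3.274 1.895
v -1.067 -2.84 2.188
v -1.815 -3.09 1.846
v -3.25 0.209 -2.329
v -2.949 0.157 -2.737
v -2.228 -1.141 -2.039
v -2.53 -1.089 -1.631
v -2.81 0.331 -2.556
v -2.09 -0.966 -1.857
v -2.811 0.467 -2.302
v -2.091 -0.83 -1.604
v -2.952 0.521 -2.058
v -2.231 -0.777 -1.359
v -3.187 0.475 -1.899
v -2.467 -0.822 -1.201
v -3.442 0.345 -1.877
v -2.722 -0.952 -1.179
v -3.637 0.172 -1.999
v -2.916 -1.125 -1.3
v -3.708 0.01 -2.225
v -2.988 -1.287 -1.527
v -3.634 -0.088 -2.485
v -2.914 -1.386 -1.786
v -3.439 -0.093 -2.695
v -2.718 -1.39 -1.996
v -3.183 -0.002 -2.789
v -2.462 -1.299 -2.091
v 2.134 -2.35 0.064
v 2.526 -3.835 1.346
v 1.55 -1.881 0.786
v 1.942 -3.366 2.067
v 2.938 -1.854 0.393
v 3.33 -3.339 1.674
v 2.354 -1.385 1.114
v 2.746 -2.87 2.396
f 2 1 4
f 2 4 3
f 4 1 5
f 4 5 3
f 5 1 6
f 5 6 3
f 6 1 7
f 6 7 3
f 7 1 8
f 7 8 3
f 8 1 9
f 8 9 3
f 9 1 10
f 9 10 3
f 10 1 11
f 10 11 3
f 11 1 12
f 11 12 3
f 12 1 13
f 12 13 3
f 13 1 2
f 13 2 3
f 14 51 30
f 51 25 54
f 30 54 19
f 51 54 30
f 14 30 26
f 30 19 31
f 26 31 15
f 30 31 26
f 14 26 35
f 26 15 36
f 35 36 21
f 26 36 35
f 14 35 47
f 35 21 50
f 47 50 24
f 35 50 47
f 14 47 51
f 47 24 55
f 51 55 25
f 47 55 51
f 15 31 42
f 31 19 45
f 42 45 23
f 31 45 42
f 19 54 32
f 54 25 53
f 32 53 18
f 54 53 32
f 25 55 52
f 55 24 48
f 52 48 16
f 55 48 52
f 24 50 49
f 50 21 37
f 49 37 20
f 50 37 49
f 21 36 41
f 36 15 38
f 41 38 22
f 36 38 41
f 17 43 29
f 43 23 44
f 29 44 18
f 43 44 29
f 17 29 27
f 29 18 28
f 27 28 16
f 29 28 27
f 17 27 34
f 27 16 33
f 34 33 20
f 27 33 34
f 17 34 39
f 34 20 40
f 39 40 22
f 34 40 39
f 17 39 43
f 39 22 46
f 43 46 23
f 39 46 43
f 18 44 32
f 44 23 45
f 32 45 19
f 44 45 32
f 16 28 52
f 28 18 53
f 52 53 25
f 28 53 52
f 20 33 49
f 33 16 48
f 49 48 24
f 33 48 49
f 22 40 41
f 40 20 37
f 41 37 21
f 40 37 41
f 23 46 42
f 46 22 38
f 42 38 15
f 46 38 42
f 57 56 60
f 57 60 58
f 58 60 61
f 58 61 59
f 60 56 62
f 60 62 61
f 61 62 63
f 61 63 59
f 62 56 64
f 62 64 63
f 63 64 65
f 63 65 59
f 64 56 66
f 64 66 65
f 65 66 67
f 65 67 59
f 66 56 68
f 66 68 67
f 67 68 69
f 67 69 59
f 68 56 70
f 68 70 69
f 69 70 71
f 69 71 59
f 70 56 72
f 70 72 71
f 71 72 73
f 71 73 59
f 72 56 74
f 72 74 73
f 73 74 75
f 73 75 59
f 74 56 76
f 74 76 75
f 75 76 77
f 75 77 59
f 76 56 78
f 76 78 77
f 77 78 79
f 77 79 59
f 78 56 57
f 78 57 79
f 79 57 58
f 79 58 59
f 81 83 80
f 84 81 80
f 80 83 82
f 82 84 80
f 81 87 83
f 85 81 84
f 85 87 81
f 83 87 82
f 86 84 82
f 82 87 86
f 86 85 84
f 87 85 86



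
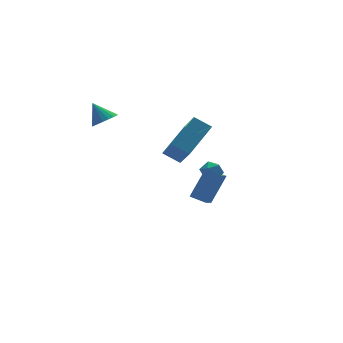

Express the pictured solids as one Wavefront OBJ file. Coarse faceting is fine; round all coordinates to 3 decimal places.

v 0.933 -2.25 -1.338
v 1.205 -1.9 -0.86
v 1.235 -3.14 -0.86
v 1.507 -2.79 -0.382
v 0.859 -2.806 -0.445
v 0.672 -2.256 -0.741
v 1.768 -2.784 -0.979
v 1.581 -2.234 -1.275
v 1.721 -2.23 -0.638
v 1.159 -2.244 -0.308
v 1.281 -2.796 -1.412
v 0.719 -2.81 -1.082
v -1.111 -1.753 0.574
v -1.304 -3.238 1.989
v 0.494 -0.902 1.687
v 0.301 -2.386 3.102
v -0.421 -2.354 0.038
v -0.614 -3.838 1.453
v 1.184 -1.502 1.151
v 0.991 -2.987 2.566
v 2.082 1.125 -4.889
v 1.38 0.325 -4.272
v 3.114 1.451 -3.292
v 2.412 0.651 -2.675
v 2.668 0.429 -5.125
v 1.966 -0.371 -4.508
v 3.7 0.755 -3.528
v 2.998 -0.045 -2.911
v -3.21 0.469 2.279
v -2.693 0.151 2.703
v -3.57 1.191 3.261
v -2.534 0.408 2.572
v -2.508 0.677 2.384
v -2.621 0.905 2.175
v -2.851 1.046 1.987
v -3.152 1.074 1.856
v -3.465 0.981 1.81
v -3.727 0.788 1.856
v -3.887 0.531 1.986
v -3.913 0.262 2.175
v -3.8 0.034 2.384
v -3.57 -0.108 2.572
v -3.268 -0.135 2.702
v -2.956 -0.043 2.749
f 1 12 6
f 1 6 2
f 1 2 8
f 1 8 11
f 1 11 12
f 2 6 10
f 6 12 5
f 12 11 3
f 11 8 7
f 8 2 9
f 4 10 5
f 4 5 3
f 4 3 7
f 4 7 9
f 4 9 10
f 5 10 6
f 3 5 12
f 7 3 11
f 9 7 8
f 10 9 2
f 14 16 13
f 17 14 13
f 13 16 15
f 15 17 13
f 14 20 16
f 18 14 17
f 18 20 14
f 16 20 15
f 19 17 15
f 15 20 19
f 19 18 17
f 20 18 19
f 22 24 21
f 25 22 21
f 21 24 23
f 23 25 21
f 22 28 24
f 26 22 25
f 26 28 22
f 24 28 23
f 27 25 23
f 23 28 27
f 27 26 25
f 28 26 27
f 30 29 32
f 30 32 31
f 32 29 33
f 32 33 31
f 33 29 34
f 33 34 31
f 34 29 35
f 34 35 31
f 35 29 36
f 35 36 31
f 36 29 37
f 36 37 31
f 37 29 38
f 37 38 31
f 38 29 39
f 38 39 31
f 39 29 40
f 39 40 31
f 40 29 41
f 40 41 31
f 41 29 42
f 41 42 31
f 42 29 43
f 42 43 31
f 43 29 44
f 43 44 31
f 44 29 30
f 44 30 31



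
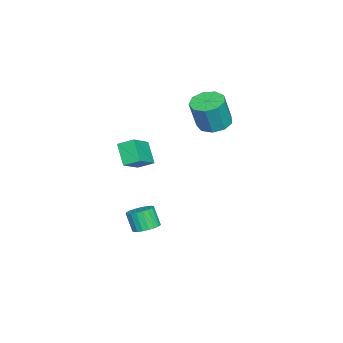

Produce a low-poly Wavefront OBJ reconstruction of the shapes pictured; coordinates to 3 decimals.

v 2.069 1.055 1.711
v 1.384 0.544 2.609
v 1.99 1.815 2.083
v 1.305 1.304 2.982
v 3.295 0.796 2.498
v 2.61 0.285 3.397
v 3.216 1.556 2.871
v 2.531 1.045 3.769
v -3.631 3.016 1.926
v -2.789 3.153 1.709
v -2.327 2.901 3.336
v -3.169 2.764 3.554
v -3.049 3.673 1.863
v -2.587 3.421 3.49
v -3.581 3.886 2.047
v -3.119 3.634 3.674
v -4.137 3.692 2.175
v -3.675 3.44 3.802
v -4.455 3.182 2.186
v -3.993 2.929 3.813
v -4.388 2.594 2.076
v -3.926 2.341 3.703
v -3.967 2.203 1.896
v -3.505 1.951 3.523
v -3.388 2.193 1.73
v -2.926 1.941 3.357
v -2.923 2.568 1.656
v -2.461 2.316 3.283
v 1.381 1.232 -2.689
v 2.033 1.267 -2.5
v 1.771 0.863 -1.522
v 1.119 0.828 -1.711
v 1.935 1.521 -2.421
v 1.673 1.117 -1.443
v 1.742 1.724 -2.389
v 1.48 1.32 -1.411
v 1.486 1.843 -2.409
v 1.224 1.439 -1.431
v 1.212 1.855 -2.477
v 0.95 1.452 -1.499
v 0.967 1.76 -2.582
v 0.705 1.357 -1.604
v 0.794 1.574 -2.705
v 0.532 1.17 -1.727
v 0.722 1.329 -2.826
v 0.46 0.925 -1.848
v 0.764 1.066 -2.923
v 0.502 0.663 -1.945
v 0.913 0.833 -2.979
v 0.651 0.429 -2.001
v 1.143 0.668 -2.986
v 0.881 0.264 -2.008
v 1.414 0.601 -2.941
v 1.152 0.197 -1.963
v 1.679 0.643 -2.852
v 1.417 0.239 -1.874
v 1.893 0.787 -2.736
v 1.631 0.383 -1.758
v 2.018 1.008 -2.611
v 1.756 0.604 -1.633
f 2 4 1
f 5 2 1
f 1 4 3
f 3 5 1
f 2 8 4
f 6 2 5
f 6 8 2
f 4 8 3
f 7 5 3
f 3 8 7
f 7 6 5
f 8 6 7
f 10 9 13
f 10 13 11
f 11 13 14
f 11 14 12
f 13 9 15
f 13 15 14
f 14 15 16
f 14 16 12
f 15 9 17
f 15 17 16
f 16 17 18
f 16 18 12
f 17 9 19
f 17 19 18
f 18 19 20
f 18 20 12
f 19 9 21
f 19 21 20
f 20 21 22
f 20 22 12
f 21 9 23
f 21 23 22
f 22 23 24
f 22 24 12
f 23 9 25
f 23 25 24
f 24 25 26
f 24 26 12
f 25 9 27
f 25 27 26
f 26 27 28
f 26 28 12
f 27 9 10
f 27 10 28
f 28 10 11
f 28 11 12
f 30 29 33
f 30 33 31
f 31 33 34
f 31 34 32
f 33 29 35
f 33 35 34
f 34 35 36
f 34 36 32
f 35 29 37
f 35 37 36
f 36 37 38
f 36 38 32
f 37 29 39
f 37 39 38
f 38 39 40
f 38 40 32
f 39 29 41
f 39 41 40
f 40 41 42
f 40 42 32
f 41 29 43
f 41 43 42
f 42 43 44
f 42 44 32
f 43 29 45
f 43 45 44
f 44 45 46
f 44 46 32
f 45 29 47
f 45 47 46
f 46 47 48
f 46 48 32
f 47 29 49
f 47 49 48
f 48 49 50
f 48 50 32
f 49 29 51
f 49 51 50
f 50 51 52
f 50 52 32
f 51 29 53
f 51 53 52
f 52 53 54
f 52 54 32
f 53 29 55
f 53 55 54
f 54 55 56
f 54 56 32
f 55 29 57
f 55 57 56
f 56 57 58
f 56 58 32
f 57 29 59
f 57 59 58
f 58 59 60
f 58 60 32
f 59 29 30
f 59 30 60
f 60 30 31
f 60 31 32



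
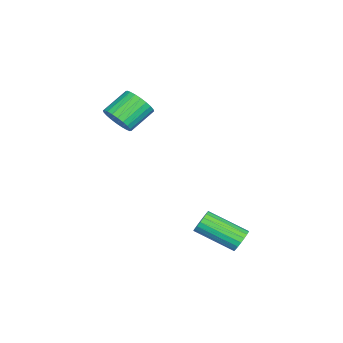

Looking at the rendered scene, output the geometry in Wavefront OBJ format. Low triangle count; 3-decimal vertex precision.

v -1.814 -4.07 2.802
v -1.22 -3.384 2.872
v -2.292 -2.544 3.748
v -2.886 -3.23 3.678
v -1.393 -3.295 2.575
v -2.466 -2.456 3.451
v -1.63 -3.325 2.312
v -2.703 -2.485 3.189
v -1.896 -3.468 2.124
v -2.968 -2.628 3.001
v -2.149 -3.702 2.04
v -3.221 -2.862 2.916
v -2.35 -3.992 2.071
v -3.423 -3.153 2.948
v -2.47 -4.295 2.213
v -3.543 -3.455 3.09
v -2.491 -4.563 2.445
v -3.563 -3.723 3.322
v -2.408 -4.756 2.732
v -3.48 -3.916 3.608
v -2.234 -4.844 3.029
v -3.307 -4.005 3.905
v -1.997 -4.815 3.291
v -3.07 -3.975 4.168
v -1.732 -4.672 3.479
v -2.804 -3.832 4.356
v -1.479 -4.438 3.564
v -2.551 -3.598 4.44
v -1.277 -4.147 3.532
v -2.35 -3.308 4.409
v -1.157 -3.845 3.39
v -2.23 -3.005 4.267
v -1.137 -3.577 3.158
v -2.209 -2.737 4.035
v 1.485 2.74 -2.423
v 1.868 2.954 -1.931
v 1.719 0.994 -0.964
v 1.335 0.78 -1.457
v 1.598 3.02 -1.837
v 1.448 1.061 -0.87
v 1.305 3.032 -1.859
v 1.156 1.072 -0.893
v 1.048 2.985 -1.994
v 0.899 1.026 -1.027
v 0.878 2.89 -2.213
v 0.728 0.931 -1.246
v 0.827 2.765 -2.474
v 0.678 0.806 -1.507
v 0.907 2.635 -2.725
v 0.758 0.676 -1.758
v 1.101 2.526 -2.916
v 0.952 0.566 -1.949
v 1.372 2.459 -3.01
v 1.222 0.5 -2.043
v 1.664 2.448 -2.987
v 1.515 0.488 -2.021
v 1.921 2.494 -2.853
v 1.772 0.535 -1.886
v 2.092 2.589 -2.634
v 1.942 0.63 -1.667
v 2.142 2.714 -2.373
v 1.993 0.755 -1.406
v 2.062 2.844 -2.122
v 1.913 0.885 -1.155
f 2 1 5
f 2 5 3
f 3 5 6
f 3 6 4
f 5 1 7
f 5 7 6
f 6 7 8
f 6 8 4
f 7 1 9
f 7 9 8
f 8 9 10
f 8 10 4
f 9 1 11
f 9 11 10
f 10 11 12
f 10 12 4
f 11 1 13
f 11 13 12
f 12 13 14
f 12 14 4
f 13 1 15
f 13 15 14
f 14 15 16
f 14 16 4
f 15 1 17
f 15 17 16
f 16 17 18
f 16 18 4
f 17 1 19
f 17 19 18
f 18 19 20
f 18 20 4
f 19 1 21
f 19 21 20
f 20 21 22
f 20 22 4
f 21 1 23
f 21 23 22
f 22 23 24
f 22 24 4
f 23 1 25
f 23 25 24
f 24 25 26
f 24 26 4
f 25 1 27
f 25 27 26
f 26 27 28
f 26 28 4
f 27 1 29
f 27 29 28
f 28 29 30
f 28 30 4
f 29 1 31
f 29 31 30
f 30 31 32
f 30 32 4
f 31 1 33
f 31 33 32
f 32 33 34
f 32 34 4
f 33 1 2
f 33 2 34
f 34 2 3
f 34 3 4
f 36 35 39
f 36 39 37
f 37 39 40
f 37 40 38
f 39 35 41
f 39 41 40
f 40 41 42
f 40 42 38
f 41 35 43
f 41 43 42
f 42 43 44
f 42 44 38
f 43 35 45
f 43 45 44
f 44 45 46
f 44 46 38
f 45 35 47
f 45 47 46
f 46 47 48
f 46 48 38
f 47 35 49
f 47 49 48
f 48 49 50
f 48 50 38
f 49 35 51
f 49 51 50
f 50 51 52
f 50 52 38
f 51 35 53
f 51 53 52
f 52 53 54
f 52 54 38
f 53 35 55
f 53 55 54
f 54 55 56
f 54 56 38
f 55 35 57
f 55 57 56
f 56 57 58
f 56 58 38
f 57 35 59
f 57 59 58
f 58 59 60
f 58 60 38
f 59 35 61
f 59 61 60
f 60 61 62
f 60 62 38
f 61 35 63
f 61 63 62
f 62 63 64
f 62 64 38
f 63 35 36
f 63 36 64
f 64 36 37
f 64 37 38



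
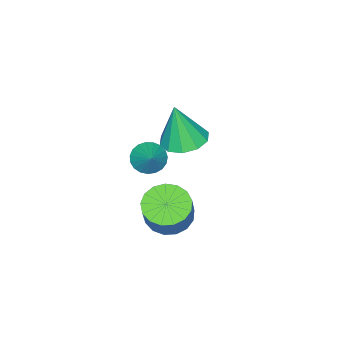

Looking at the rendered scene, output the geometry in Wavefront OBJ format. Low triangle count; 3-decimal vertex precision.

v -1.859 0.148 1.581
v -0.819 0.084 1.449
v -1.621 -0.188 3.619
v -0.968 0.704 1.568
v -1.457 1.112 1.693
v -2.1 1.152 1.774
v -2.65 0.808 1.782
v -2.899 0.213 1.713
v -2.75 -0.407 1.593
v -2.261 -0.815 1.468
v -1.618 -0.855 1.387
v -1.068 -0.512 1.379
v 2.182 2.33 0.864
v 2.691 1.469 0.846
v 3.347 1.829 2.158
v 2.838 2.69 2.176
v 2.978 1.777 0.618
v 3.634 2.137 1.93
v 3.083 2.211 0.447
v 3.739 2.571 1.758
v 2.981 2.673 0.371
v 3.637 3.033 1.682
v 2.697 3.056 0.408
v 3.353 3.416 1.719
v 2.294 3.272 0.549
v 2.95 3.633 1.861
v 1.866 3.273 0.763
v 2.522 3.633 2.075
v 1.51 3.058 1
v 2.166 3.418 2.312
v 1.308 2.676 1.206
v 1.964 3.036 2.518
v 1.307 2.215 1.333
v 1.962 2.575 2.645
v 1.505 1.78 1.353
v 2.161 2.14 2.665
v 1.859 1.471 1.261
v 2.515 1.831 2.573
v 2.287 1.359 1.078
v 2.943 1.719 2.39
v 1.3 0.701 2.886
v 1.925 0.446 2.558
v 2.02 1.399 3.714
v 1.865 0.704 2.393
v 1.708 0.961 2.313
v 1.48 1.173 2.332
v 1.221 1.304 2.447
v 0.976 1.33 2.638
v 0.787 1.247 2.872
v 0.686 1.07 3.108
v 0.692 0.83 3.306
v 0.803 0.566 3.432
v 1 0.327 3.463
v 1.249 0.151 3.394
v 1.507 0.071 3.238
v 1.729 0.1 3.02
v 1.877 0.233 2.78
f 2 1 4
f 2 4 3
f 4 1 5
f 4 5 3
f 5 1 6
f 5 6 3
f 6 1 7
f 6 7 3
f 7 1 8
f 7 8 3
f 8 1 9
f 8 9 3
f 9 1 10
f 9 10 3
f 10 1 11
f 10 11 3
f 11 1 12
f 11 12 3
f 12 1 2
f 12 2 3
f 14 13 17
f 14 17 15
f 15 17 18
f 15 18 16
f 17 13 19
f 17 19 18
f 18 19 20
f 18 20 16
f 19 13 21
f 19 21 20
f 20 21 22
f 20 22 16
f 21 13 23
f 21 23 22
f 22 23 24
f 22 24 16
f 23 13 25
f 23 25 24
f 24 25 26
f 24 26 16
f 25 13 27
f 25 27 26
f 26 27 28
f 26 28 16
f 27 13 29
f 27 29 28
f 28 29 30
f 28 30 16
f 29 13 31
f 29 31 30
f 30 31 32
f 30 32 16
f 31 13 33
f 31 33 32
f 32 33 34
f 32 34 16
f 33 13 35
f 33 35 34
f 34 35 36
f 34 36 16
f 35 13 37
f 35 37 36
f 36 37 38
f 36 38 16
f 37 13 39
f 37 39 38
f 38 39 40
f 38 40 16
f 39 13 14
f 39 14 40
f 40 14 15
f 40 15 16
f 42 41 44
f 42 44 43
f 44 41 45
f 44 45 43
f 45 41 46
f 45 46 43
f 46 41 47
f 46 47 43
f 47 41 48
f 47 48 43
f 48 41 49
f 48 49 43
f 49 41 50
f 49 50 43
f 50 41 51
f 50 51 43
f 51 41 52
f 51 52 43
f 52 41 53
f 52 53 43
f 53 41 54
f 53 54 43
f 54 41 55
f 54 55 43
f 55 41 56
f 55 56 43
f 56 41 57
f 56 57 43
f 57 41 42
f 57 42 43



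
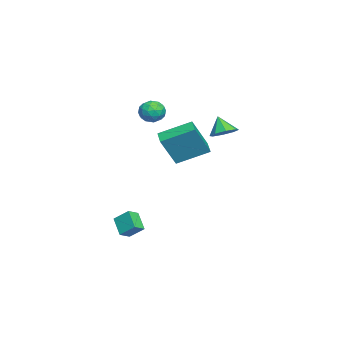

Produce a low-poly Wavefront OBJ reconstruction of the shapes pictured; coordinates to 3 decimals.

v -0.459 -0.068 0.136
v -1.441 -0.381 0.426
v -0.796 1.814 1.03
v -1.777 1.5 1.32
v 0.337 -0.82 2.02
v -0.644 -1.134 2.31
v 0.001 1.061 2.914
v -0.981 0.748 3.204
v -2.354 2.369 1.982
v -1.614 2.559 2.377
v -2.826 1.931 3.078
v -2.043 3.058 2.392
v -2.654 3.153 2.166
v -3.089 2.789 1.833
v -3.094 2.178 1.588
v -2.665 1.679 1.573
v -2.054 1.584 1.799
v -1.619 1.948 2.132
v 1.134 -2.759 -3.804
v 1.736 -3.188 -3.448
v 1.329 -1.893 -3.09
v 1.931 -2.322 -2.734
v 1.989 -2.258 -4.646
v 2.591 -2.687 -4.29
v 2.184 -1.392 -3.932
v 2.786 -1.821 -3.576
v -1.739 -1.379 3.598
v -1.425 -0.964 4.245
v -0.575 -2.036 3.455
v -0.261 -1.621 4.102
v -0.861 -2.183 4.221
v -1.58 -1.777 4.31
v -0.42 -1.223 3.39
v -1.139 -0.817 3.479
v -0.61 -0.867 4.117
v -0.882 -1.461 4.63
v -1.118 -1.539 3.07
v -1.39 -2.133 3.583
v -1.684 -1.114 3.934
v -0.316 -1.886 3.766
v -0.668 -2.217 3.836
v -0.484 -1.973 4.216
v -1.775 -1.592 3.972
v -1.59 -1.348 4.352
v -1.259 -2.065 4.338
v -0.41 -1.652 3.348
v -0.225 -1.408 3.728
v -1.516 -1.027 3.484
v -1.332 -0.783 3.864
v -0.741 -0.935 3.362
v -1.02 -0.813 4.239
v -0.336 -1.199 4.155
v -0.43 -0.965 3.737
v -0.853 -0.726 3.789
v -1.18 -1.162 4.541
v -0.496 -1.548 4.457
v -0.848 -1.879 4.527
v -1.271 -1.64 4.579
v -0.701 -1.105 4.465
v -1.504 -1.452 3.243
v -0.82 -1.838 3.159
v -0.729 -1.36 3.121
v -1.152 -1.121 3.173
v -1.664 -1.801 3.545
v -0.98 -2.187 3.461
v -1.147 -2.274 3.911
v -1.57 -2.035 3.963
v -1.299 -1.895 3.235
f 2 4 1
f 5 2 1
f 1 4 3
f 3 5 1
f 2 8 4
f 6 2 5
f 6 8 2
f 4 8 3
f 7 5 3
f 3 8 7
f 7 6 5
f 8 6 7
f 10 9 12
f 10 12 11
f 12 9 13
f 12 13 11
f 13 9 14
f 13 14 11
f 14 9 15
f 14 15 11
f 15 9 16
f 15 16 11
f 16 9 17
f 16 17 11
f 17 9 18
f 17 18 11
f 18 9 10
f 18 10 11
f 20 22 19
f 23 20 19
f 19 22 21
f 21 23 19
f 20 26 22
f 24 20 23
f 24 26 20
f 22 26 21
f 25 23 21
f 21 26 25
f 25 24 23
f 26 24 25
f 27 64 43
f 64 38 67
f 43 67 32
f 64 67 43
f 27 43 39
f 43 32 44
f 39 44 28
f 43 44 39
f 27 39 48
f 39 28 49
f 48 49 34
f 39 49 48
f 27 48 60
f 48 34 63
f 60 63 37
f 48 63 60
f 27 60 64
f 60 37 68
f 64 68 38
f 60 68 64
f 28 44 55
f 44 32 58
f 55 58 36
f 44 58 55
f 32 67 45
f 67 38 66
f 45 66 31
f 67 66 45
f 38 68 65
f 68 37 61
f 65 61 29
f 68 61 65
f 37 63 62
f 63 34 50
f 62 50 33
f 63 50 62
f 34 49 54
f 49 28 51
f 54 51 35
f 49 51 54
f 30 56 42
f 56 36 57
f 42 57 31
f 56 57 42
f 30 42 40
f 42 31 41
f 40 41 29
f 42 41 40
f 30 40 47
f 40 29 46
f 47 46 33
f 40 46 47
f 30 47 52
f 47 33 53
f 52 53 35
f 47 53 52
f 30 52 56
f 52 35 59
f 56 59 36
f 52 59 56
f 31 57 45
f 57 36 58
f 45 58 32
f 57 58 45
f 29 41 65
f 41 31 66
f 65 66 38
f 41 66 65
f 33 46 62
f 46 29 61
f 62 61 37
f 46 61 62
f 35 53 54
f 53 33 50
f 54 50 34
f 53 50 54
f 36 59 55
f 59 35 51
f 55 51 28
f 59 51 55



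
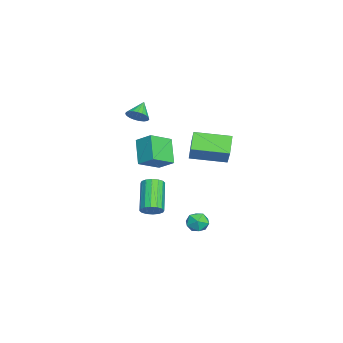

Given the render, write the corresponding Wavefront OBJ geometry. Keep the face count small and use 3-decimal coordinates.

v -4.126 -1.863 -0.35
v -3.637 -0.95 0.332
v -2.855 -1.583 -1.636
v -2.366 -0.67 -0.954
v -3.134 -2.95 0.394
v -2.645 -2.037 1.076
v -1.863 -2.67 -0.892
v -1.374 -1.757 -0.21
v -1.882 -2.696 2.917
v -1.525 -2.131 3.156
v -2.798 -2.424 3.643
v -1.673 -2.018 2.927
v -1.857 -2.022 2.696
v -2.045 -2.143 2.503
v -2.206 -2.359 2.382
v -2.31 -2.634 2.354
v -2.34 -2.919 2.423
v -2.291 -3.166 2.577
v -2.172 -3.332 2.79
v -2.002 -3.388 3.025
v -1.812 -3.324 3.241
v -1.633 -3.151 3.402
v -1.498 -2.9 3.478
v -1.429 -2.614 3.457
v -1.439 -2.342 3.343
v 1.205 0.519 1.273
v 0.18 0.567 2.103
v 1.088 2.629 1.007
v 0.062 2.677 1.837
v 2.178 0.723 2.463
v 1.152 0.771 3.293
v 2.06 2.833 2.197
v 1.035 2.881 3.027
v 4.721 -1.105 -1.021
v 5.096 -1.438 -0.592
v 3.514 -1.567 0.69
v 3.139 -1.235 0.261
v 5.137 -1.109 -0.508
v 3.555 -1.239 0.773
v 5.066 -0.78 -0.562
v 3.484 -0.909 0.72
v 4.903 -0.537 -0.739
v 3.321 -0.666 0.543
v 4.691 -0.447 -0.991
v 3.109 -0.576 0.29
v 4.487 -0.533 -1.252
v 2.905 -0.662 0.03
v 4.346 -0.773 -1.45
v 2.764 -0.902 -0.168
v 4.305 -1.101 -1.533
v 2.723 -1.231 -0.252
v 4.376 -1.431 -1.48
v 2.794 -1.56 -0.198
v 4.539 -1.674 -1.303
v 2.957 -1.803 -0.021
v 4.751 -1.764 -1.05
v 3.169 -1.893 0.231
v 4.955 -1.678 -0.79
v 3.373 -1.807 0.492
v 2.669 1.138 -3.003
v 3.206 1.632 -3.162
v 3.294 0.768 -2.038
v 3.831 1.262 -2.197
v 3.163 1.499 -1.962
v 2.777 1.728 -2.558
v 3.723 0.672 -2.642
v 3.337 0.901 -3.238
v 3.857 1.344 -2.938
v 3.511 1.855 -2.518
v 2.989 0.545 -2.682
v 2.643 1.056 -2.262
f 2 4 1
f 5 2 1
f 1 4 3
f 3 5 1
f 2 8 4
f 6 2 5
f 6 8 2
f 4 8 3
f 7 5 3
f 3 8 7
f 7 6 5
f 8 6 7
f 10 9 12
f 10 12 11
f 12 9 13
f 12 13 11
f 13 9 14
f 13 14 11
f 14 9 15
f 14 15 11
f 15 9 16
f 15 16 11
f 16 9 17
f 16 17 11
f 17 9 18
f 17 18 11
f 18 9 19
f 18 19 11
f 19 9 20
f 19 20 11
f 20 9 21
f 20 21 11
f 21 9 22
f 21 22 11
f 22 9 23
f 22 23 11
f 23 9 24
f 23 24 11
f 24 9 25
f 24 25 11
f 25 9 10
f 25 10 11
f 27 29 26
f 30 27 26
f 26 29 28
f 28 30 26
f 27 33 29
f 31 27 30
f 31 33 27
f 29 33 28
f 32 30 28
f 28 33 32
f 32 31 30
f 33 31 32
f 35 34 38
f 35 38 36
f 36 38 39
f 36 39 37
f 38 34 40
f 38 40 39
f 39 40 41
f 39 41 37
f 40 34 42
f 40 42 41
f 41 42 43
f 41 43 37
f 42 34 44
f 42 44 43
f 43 44 45
f 43 45 37
f 44 34 46
f 44 46 45
f 45 46 47
f 45 47 37
f 46 34 48
f 46 48 47
f 47 48 49
f 47 49 37
f 48 34 50
f 48 50 49
f 49 50 51
f 49 51 37
f 50 34 52
f 50 52 51
f 51 52 53
f 51 53 37
f 52 34 54
f 52 54 53
f 53 54 55
f 53 55 37
f 54 34 56
f 54 56 55
f 55 56 57
f 55 57 37
f 56 34 58
f 56 58 57
f 57 58 59
f 57 59 37
f 58 34 35
f 58 35 59
f 59 35 36
f 59 36 37
f 60 71 65
f 60 65 61
f 60 61 67
f 60 67 70
f 60 70 71
f 61 65 69
f 65 71 64
f 71 70 62
f 70 67 66
f 67 61 68
f 63 69 64
f 63 64 62
f 63 62 66
f 63 66 68
f 63 68 69
f 64 69 65
f 62 64 71
f 66 62 70
f 68 66 67
f 69 68 61



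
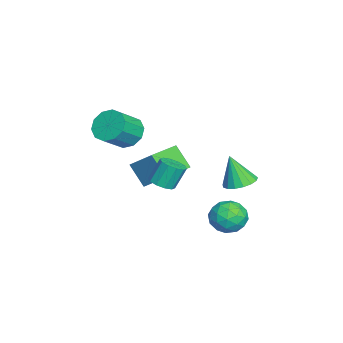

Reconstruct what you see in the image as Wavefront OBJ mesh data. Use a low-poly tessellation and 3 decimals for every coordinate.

v -3.399 -1.498 -0.899
v -2.649 -0.339 0.272
v -4.875 -0.438 -1.003
v -4.125 0.721 0.168
v -2.775 -0.741 -2.048
v -2.025 0.418 -0.877
v -4.251 0.319 -2.152
v -3.501 1.478 -0.981
v -1.193 3.997 -2.546
v -0.665 4.036 -1.675
v -0.035 3.024 -3.205
v 0.493 3.063 -2.334
v -0.395 2.564 -2.369
v -1.111 3.165 -1.962
v 0.411 3.895 -2.918
v -0.305 4.496 -2.511
v 0.327 3.973 -1.905
v -0.171 3.15 -1.565
v -0.529 3.91 -3.315
v -1.027 3.087 -2.975
v -1.031 4.102 -2.053
v 0.331 2.958 -2.827
v -0.192 2.664 -2.848
v 0.119 2.687 -2.336
v -1.293 3.59 -2.221
v -0.982 3.613 -1.709
v -0.824 2.748 -2.117
v 0.282 3.447 -3.171
v 0.593 3.47 -2.659
v -0.819 4.373 -2.544
v -0.508 4.396 -2.032
v 0.124 4.312 -2.763
v -0.137 4.088 -1.676
v 0.544 3.516 -2.063
v 0.495 4.005 -2.407
v 0.075 4.358 -2.167
v -0.43 3.605 -1.476
v 0.251 3.032 -1.864
v -0.272 2.739 -1.884
v -0.692 3.093 -1.645
v 0.153 3.567 -1.611
v -0.951 4.028 -3.016
v -0.27 3.455 -3.404
v -0.008 3.967 -3.235
v -0.428 4.321 -2.996
v -1.244 3.544 -2.817
v -0.563 2.972 -3.204
v -0.775 2.702 -2.713
v -1.195 3.055 -2.473
v -0.853 3.493 -3.269
v 1.454 4.15 1.107
v 2.265 4.349 1.268
v 1.266 3.63 2.693
v 2.062 4.69 1.356
v 1.719 4.908 1.387
v 1.316 4.952 1.354
v 0.945 4.813 1.264
v 0.69 4.521 1.138
v 0.61 4.145 1.005
v 0.724 3.77 0.895
v 1.005 3.482 0.834
v 1.389 3.348 0.836
v 1.787 3.397 0.899
v 2.11 3.618 1.01
v 2.282 3.962 1.143
v -0.814 0.322 -0.562
v -0.457 -0.191 -0.247
v -0.748 0.346 0.957
v -1.106 0.858 0.642
v -0.183 0.134 -0.325
v -0.474 0.671 0.879
v -0.15 0.531 -0.494
v -0.441 1.068 0.71
v -0.371 0.848 -0.689
v -0.662 1.385 0.515
v -0.761 0.964 -0.835
v -1.053 1.501 0.369
v -1.172 0.834 -0.877
v -1.463 1.371 0.327
v -1.446 0.509 -0.799
v -1.737 1.046 0.405
v -1.479 0.112 -0.63
v -1.77 0.649 0.574
v -1.258 -0.205 -0.435
v -1.549 0.332 0.769
v -0.867 -0.321 -0.289
v -1.159 0.216 0.915
v -1.775 -1.399 2.318
v -1.154 -1.534 1.586
v -0.164 -2.316 2.569
v -0.785 -2.181 3.302
v -1.013 -1.017 1.855
v -0.023 -1.8 2.839
v -1.163 -0.646 2.301
v -0.173 -1.429 3.285
v -1.547 -0.563 2.754
v -0.557 -1.345 3.738
v -2.018 -0.799 3.04
v -1.028 -1.581 4.024
v -2.396 -1.264 3.051
v -1.406 -2.046 4.034
v -2.537 -1.78 2.781
v -1.547 -2.563 3.765
v -2.387 -2.151 2.335
v -1.397 -2.934 3.319
v -2.003 -2.235 1.882
v -1.013 -3.017 2.866
v -1.532 -1.999 1.596
v -0.542 -2.781 2.58
f 2 4 1
f 5 2 1
f 1 4 3
f 3 5 1
f 2 8 4
f 6 2 5
f 6 8 2
f 4 8 3
f 7 5 3
f 3 8 7
f 7 6 5
f 8 6 7
f 9 46 25
f 46 20 49
f 25 49 14
f 46 49 25
f 9 25 21
f 25 14 26
f 21 26 10
f 25 26 21
f 9 21 30
f 21 10 31
f 30 31 16
f 21 31 30
f 9 30 42
f 30 16 45
f 42 45 19
f 30 45 42
f 9 42 46
f 42 19 50
f 46 50 20
f 42 50 46
f 10 26 37
f 26 14 40
f 37 40 18
f 26 40 37
f 14 49 27
f 49 20 48
f 27 48 13
f 49 48 27
f 20 50 47
f 50 19 43
f 47 43 11
f 50 43 47
f 19 45 44
f 45 16 32
f 44 32 15
f 45 32 44
f 16 31 36
f 31 10 33
f 36 33 17
f 31 33 36
f 12 38 24
f 38 18 39
f 24 39 13
f 38 39 24
f 12 24 22
f 24 13 23
f 22 23 11
f 24 23 22
f 12 22 29
f 22 11 28
f 29 28 15
f 22 28 29
f 12 29 34
f 29 15 35
f 34 35 17
f 29 35 34
f 12 34 38
f 34 17 41
f 38 41 18
f 34 41 38
f 13 39 27
f 39 18 40
f 27 40 14
f 39 40 27
f 11 23 47
f 23 13 48
f 47 48 20
f 23 48 47
f 15 28 44
f 28 11 43
f 44 43 19
f 28 43 44
f 17 35 36
f 35 15 32
f 36 32 16
f 35 32 36
f 18 41 37
f 41 17 33
f 37 33 10
f 41 33 37
f 52 51 54
f 52 54 53
f 54 51 55
f 54 55 53
f 55 51 56
f 55 56 53
f 56 51 57
f 56 57 53
f 57 51 58
f 57 58 53
f 58 51 59
f 58 59 53
f 59 51 60
f 59 60 53
f 60 51 61
f 60 61 53
f 61 51 62
f 61 62 53
f 62 51 63
f 62 63 53
f 63 51 64
f 63 64 53
f 64 51 65
f 64 65 53
f 65 51 52
f 65 52 53
f 67 66 70
f 67 70 68
f 68 70 71
f 68 71 69
f 70 66 72
f 70 72 71
f 71 72 73
f 71 73 69
f 72 66 74
f 72 74 73
f 73 74 75
f 73 75 69
f 74 66 76
f 74 76 75
f 75 76 77
f 75 77 69
f 76 66 78
f 76 78 77
f 77 78 79
f 77 79 69
f 78 66 80
f 78 80 79
f 79 80 81
f 79 81 69
f 80 66 82
f 80 82 81
f 81 82 83
f 81 83 69
f 82 66 84
f 82 84 83
f 83 84 85
f 83 85 69
f 84 66 86
f 84 86 85
f 85 86 87
f 85 87 69
f 86 66 67
f 86 67 87
f 87 67 68
f 87 68 69
f 89 88 92
f 89 92 90
f 90 92 93
f 90 93 91
f 92 88 94
f 92 94 93
f 93 94 95
f 93 95 91
f 94 88 96
f 94 96 95
f 95 96 97
f 95 97 91
f 96 88 98
f 96 98 97
f 97 98 99
f 97 99 91
f 98 88 100
f 98 100 99
f 99 100 101
f 99 101 91
f 100 88 102
f 100 102 101
f 101 102 103
f 101 103 91
f 102 88 104
f 102 104 103
f 103 104 105
f 103 105 91
f 104 88 106
f 104 106 105
f 105 106 107
f 105 107 91
f 106 88 108
f 106 108 107
f 107 108 109
f 107 109 91
f 108 88 89
f 108 89 109
f 109 89 90
f 109 90 91



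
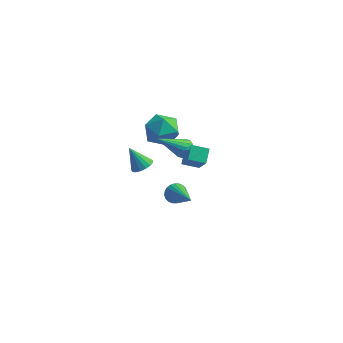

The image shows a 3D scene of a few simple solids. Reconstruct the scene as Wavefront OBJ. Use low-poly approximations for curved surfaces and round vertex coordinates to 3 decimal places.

v -1.131 4.333 1.298
v -0.071 4.496 1.154
v -1.069 2.964 0.206
v -0.009 3.127 0.062
v -0.377 2.776 1.018
v -0.415 3.622 1.693
v -0.725 3.838 -0.333
v -0.763 4.684 0.342
v 0.181 4.19 0.146
v 0.396 3.534 0.98
v -1.536 3.926 0.38
v -1.321 3.27 1.214
v -0.847 1.666 -0.675
v -0.422 2.076 -0.428
v -1.593 1.734 0.495
v -0.625 2.257 -0.568
v -0.879 2.303 -0.733
v -1.126 2.203 -0.884
v -1.309 1.98 -0.988
v -1.386 1.685 -1.02
v -1.339 1.386 -0.973
v -1.18 1.151 -0.858
v -0.944 1.034 -0.701
v -0.686 1.062 -0.538
v -0.465 1.228 -0.406
v -0.331 1.495 -0.337
v -0.316 1.801 -0.344
v 0.435 3.09 -3.779
v 0.93 3.387 -4.055
v 1.805 1.75 -2.761
v 0.904 3.52 -3.845
v 0.807 3.587 -3.625
v 0.653 3.579 -3.429
v 0.466 3.496 -3.286
v 0.274 3.352 -3.218
v 0.107 3.167 -3.235
v -0.011 2.971 -3.335
v -0.06 2.793 -3.503
v -0.035 2.66 -3.713
v 0.063 2.592 -3.933
v 0.216 2.6 -4.129
v 0.404 2.683 -4.272
v 0.595 2.828 -4.34
v 0.763 3.012 -4.323
v 0.88 3.208 -4.223
v 2.279 -0.915 2.631
v 2.861 -1.545 3.699
v 2.181 -0.186 3.115
v 2.764 -0.816 4.183
v 3.096 -0.624 2.357
v 3.679 -1.254 3.425
v 2.999 0.105 2.841
v 3.581 -0.525 3.909
v 1.767 0.794 2.277
v 2.278 0.661 2.518
v 0.773 -0.414 3.723
v 2.186 0.908 2.662
v 1.982 1.125 2.702
v 1.721 1.253 2.629
v 1.472 1.258 2.461
v 1.302 1.138 2.245
v 1.257 0.926 2.037
v 1.348 0.679 1.893
v 1.552 0.463 1.853
v 1.814 0.335 1.926
v 2.063 0.33 2.093
v 2.233 0.449 2.31
f 1 12 6
f 1 6 2
f 1 2 8
f 1 8 11
f 1 11 12
f 2 6 10
f 6 12 5
f 12 11 3
f 11 8 7
f 8 2 9
f 4 10 5
f 4 5 3
f 4 3 7
f 4 7 9
f 4 9 10
f 5 10 6
f 3 5 12
f 7 3 11
f 9 7 8
f 10 9 2
f 14 13 16
f 14 16 15
f 16 13 17
f 16 17 15
f 17 13 18
f 17 18 15
f 18 13 19
f 18 19 15
f 19 13 20
f 19 20 15
f 20 13 21
f 20 21 15
f 21 13 22
f 21 22 15
f 22 13 23
f 22 23 15
f 23 13 24
f 23 24 15
f 24 13 25
f 24 25 15
f 25 13 26
f 25 26 15
f 26 13 27
f 26 27 15
f 27 13 14
f 27 14 15
f 29 28 31
f 29 31 30
f 31 28 32
f 31 32 30
f 32 28 33
f 32 33 30
f 33 28 34
f 33 34 30
f 34 28 35
f 34 35 30
f 35 28 36
f 35 36 30
f 36 28 37
f 36 37 30
f 37 28 38
f 37 38 30
f 38 28 39
f 38 39 30
f 39 28 40
f 39 40 30
f 40 28 41
f 40 41 30
f 41 28 42
f 41 42 30
f 42 28 43
f 42 43 30
f 43 28 44
f 43 44 30
f 44 28 45
f 44 45 30
f 45 28 29
f 45 29 30
f 47 49 46
f 50 47 46
f 46 49 48
f 48 50 46
f 47 53 49
f 51 47 50
f 51 53 47
f 49 53 48
f 52 50 48
f 48 53 52
f 52 51 50
f 53 51 52
f 55 54 57
f 55 57 56
f 57 54 58
f 57 58 56
f 58 54 59
f 58 59 56
f 59 54 60
f 59 60 56
f 60 54 61
f 60 61 56
f 61 54 62
f 61 62 56
f 62 54 63
f 62 63 56
f 63 54 64
f 63 64 56
f 64 54 65
f 64 65 56
f 65 54 66
f 65 66 56
f 66 54 67
f 66 67 56
f 67 54 55
f 67 55 56



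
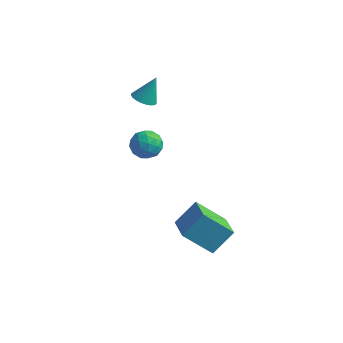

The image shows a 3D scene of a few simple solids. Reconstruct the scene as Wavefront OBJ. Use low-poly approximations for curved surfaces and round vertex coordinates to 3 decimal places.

v -2.323 2.89 1.393
v -1.703 2.504 1.398
v -1.937 3.53 2.807
v -1.619 2.742 1.268
v -1.642 3.003 1.156
v -1.768 3.247 1.08
v -1.979 3.436 1.052
v -2.242 3.542 1.075
v -2.518 3.549 1.147
v -2.764 3.455 1.257
v -2.942 3.276 1.387
v -3.027 3.037 1.518
v -3.004 2.776 1.63
v -2.877 2.533 1.705
v -2.666 2.343 1.734
v -2.403 2.237 1.71
v -2.128 2.231 1.638
v -1.882 2.324 1.529
v 0.36 -1.026 2.16
v 0.869 -1.632 1.746
v 0.151 -1.948 3.254
v 0.66 -2.554 2.84
v 1.03 -1.811 3.172
v 1.159 -1.241 2.496
v -0.139 -2.339 2.504
v -0.01 -1.769 1.828
v 0.561 -2.444 1.959
v 1.284 -2.118 2.372
v -0.264 -1.462 2.628
v 0.459 -1.136 3.041
v 0.633 -1.248 1.857
v 0.387 -2.332 3.143
v 0.604 -1.895 3.338
v 0.904 -2.252 3.095
v 0.803 -1.018 2.297
v 1.103 -1.375 2.054
v 1.197 -1.48 2.892
v -0.083 -2.205 2.946
v 0.217 -2.562 2.703
v 0.116 -1.328 1.905
v 0.416 -1.685 1.662
v -0.177 -2.1 2.108
v 0.751 -2.082 1.739
v 0.628 -2.623 2.382
v 0.158 -2.497 2.185
v 0.234 -2.162 1.787
v 1.176 -1.89 1.981
v 1.053 -2.432 2.625
v 1.27 -1.995 2.82
v 1.346 -1.66 2.422
v 0.995 -2.367 2.107
v -0.033 -1.148 2.375
v -0.156 -1.69 3.019
v -0.326 -1.92 2.578
v -0.25 -1.585 2.18
v 0.392 -0.957 2.618
v 0.269 -1.498 3.261
v 0.786 -1.418 3.213
v 0.862 -1.083 2.815
v 0.025 -1.213 2.893
v 2.889 -2.405 -3.323
v 3.53 -1.362 -2.187
v 1.781 -1.176 -3.826
v 2.421 -0.133 -2.69
v 4.279 -1.727 -4.73
v 4.919 -0.684 -3.594
v 3.17 -0.498 -5.233
v 3.811 0.545 -4.097
f 2 1 4
f 2 4 3
f 4 1 5
f 4 5 3
f 5 1 6
f 5 6 3
f 6 1 7
f 6 7 3
f 7 1 8
f 7 8 3
f 8 1 9
f 8 9 3
f 9 1 10
f 9 10 3
f 10 1 11
f 10 11 3
f 11 1 12
f 11 12 3
f 12 1 13
f 12 13 3
f 13 1 14
f 13 14 3
f 14 1 15
f 14 15 3
f 15 1 16
f 15 16 3
f 16 1 17
f 16 17 3
f 17 1 18
f 17 18 3
f 18 1 2
f 18 2 3
f 19 56 35
f 56 30 59
f 35 59 24
f 56 59 35
f 19 35 31
f 35 24 36
f 31 36 20
f 35 36 31
f 19 31 40
f 31 20 41
f 40 41 26
f 31 41 40
f 19 40 52
f 40 26 55
f 52 55 29
f 40 55 52
f 19 52 56
f 52 29 60
f 56 60 30
f 52 60 56
f 20 36 47
f 36 24 50
f 47 50 28
f 36 50 47
f 24 59 37
f 59 30 58
f 37 58 23
f 59 58 37
f 30 60 57
f 60 29 53
f 57 53 21
f 60 53 57
f 29 55 54
f 55 26 42
f 54 42 25
f 55 42 54
f 26 41 46
f 41 20 43
f 46 43 27
f 41 43 46
f 22 48 34
f 48 28 49
f 34 49 23
f 48 49 34
f 22 34 32
f 34 23 33
f 32 33 21
f 34 33 32
f 22 32 39
f 32 21 38
f 39 38 25
f 32 38 39
f 22 39 44
f 39 25 45
f 44 45 27
f 39 45 44
f 22 44 48
f 44 27 51
f 48 51 28
f 44 51 48
f 23 49 37
f 49 28 50
f 37 50 24
f 49 50 37
f 21 33 57
f 33 23 58
f 57 58 30
f 33 58 57
f 25 38 54
f 38 21 53
f 54 53 29
f 38 53 54
f 27 45 46
f 45 25 42
f 46 42 26
f 45 42 46
f 28 51 47
f 51 27 43
f 47 43 20
f 51 43 47
f 62 64 61
f 65 62 61
f 61 64 63
f 63 65 61
f 62 68 64
f 66 62 65
f 66 68 62
f 64 68 63
f 67 65 63
f 63 68 67
f 67 66 65
f 68 66 67

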